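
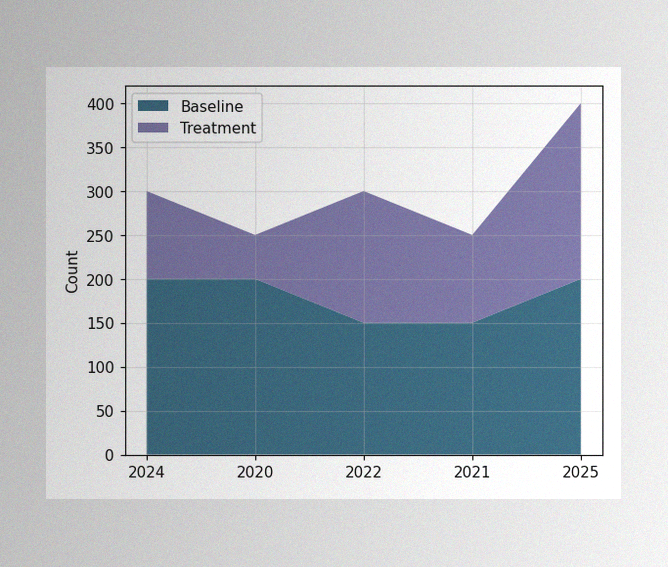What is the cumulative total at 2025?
400

The image has some photo noise and uneven lighting. The stacked total at 2025 reaches 400.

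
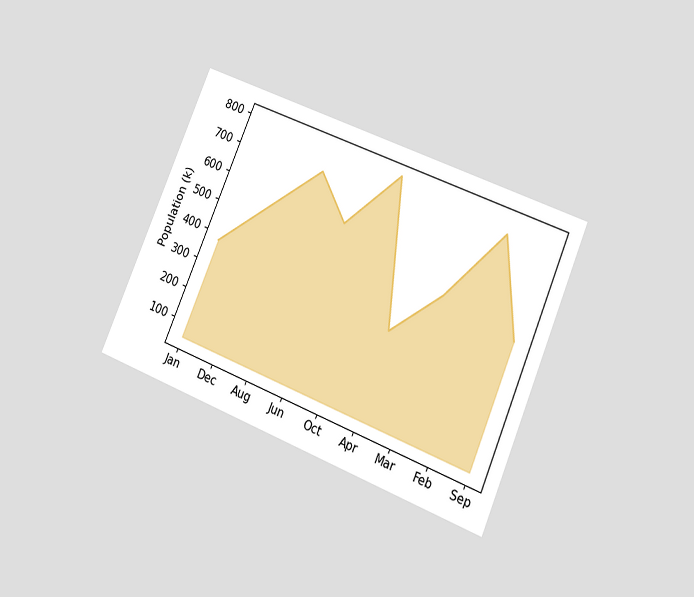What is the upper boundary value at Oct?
The chart is tilted about 23° clockwise and viewed at a slight angle. At Oct the upper boundary is at 798k.

798k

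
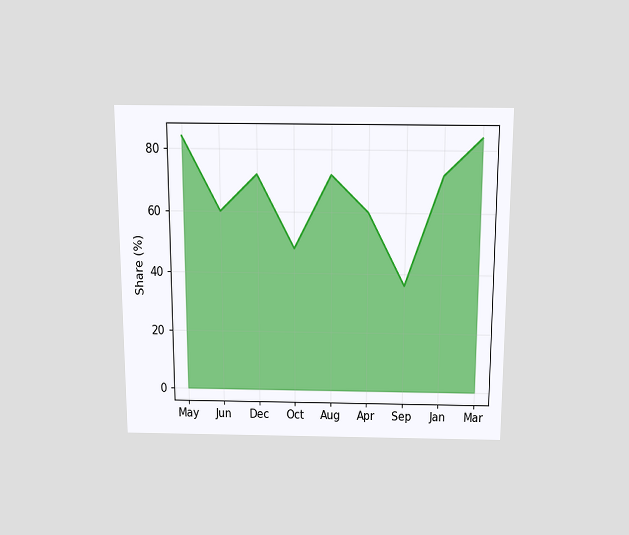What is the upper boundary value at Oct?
48%

The chart is viewed slightly from above. At Oct the upper boundary is at 48%.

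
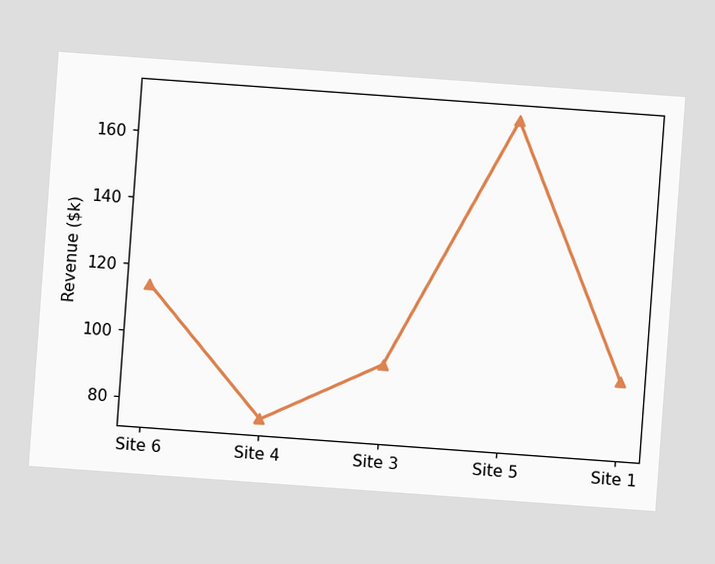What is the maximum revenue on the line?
The chart is tilted about 4° clockwise. The highest point is at Site 5, and reading across to the y-axis gives $171k.

$171k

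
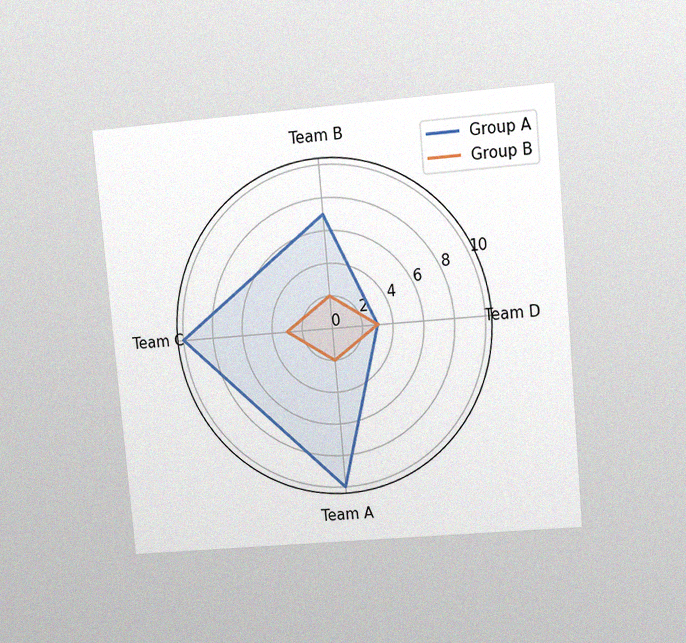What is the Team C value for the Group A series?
10

The chart is tilted about 5° counter-clockwise and viewed at a slight angle, with some photo noise. On the Team C axis, Group A reaches 10.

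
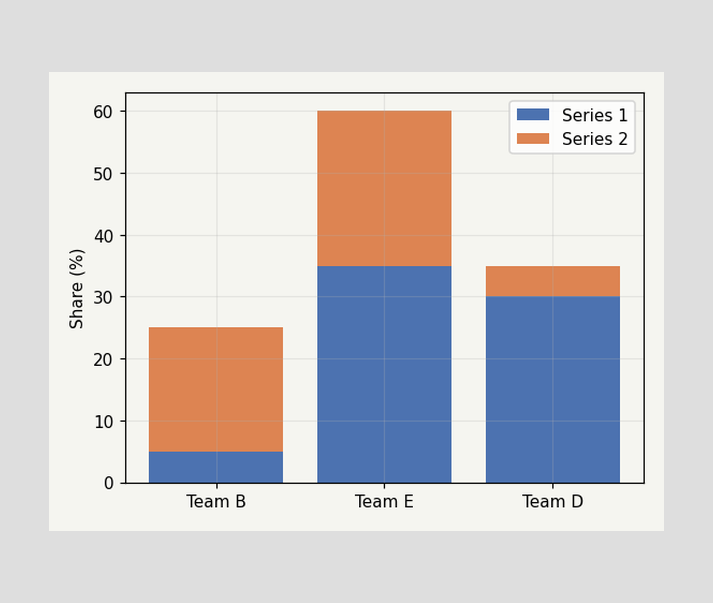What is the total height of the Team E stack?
60%

The Team E stack's top reaches 60% on the y-axis.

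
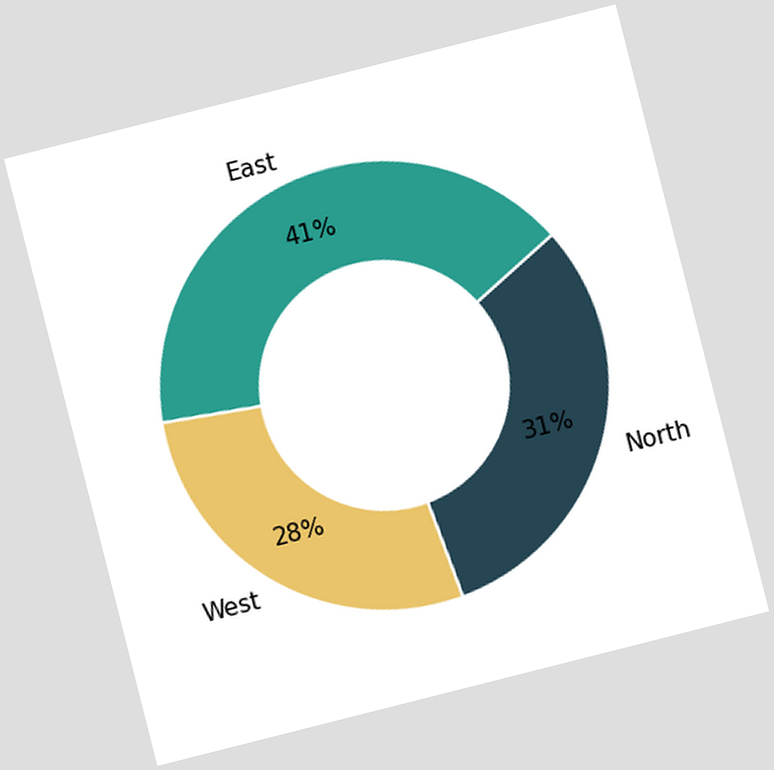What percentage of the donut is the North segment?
31%

The chart is tilted about 14° counter-clockwise. The North segment takes up 31% of the ring.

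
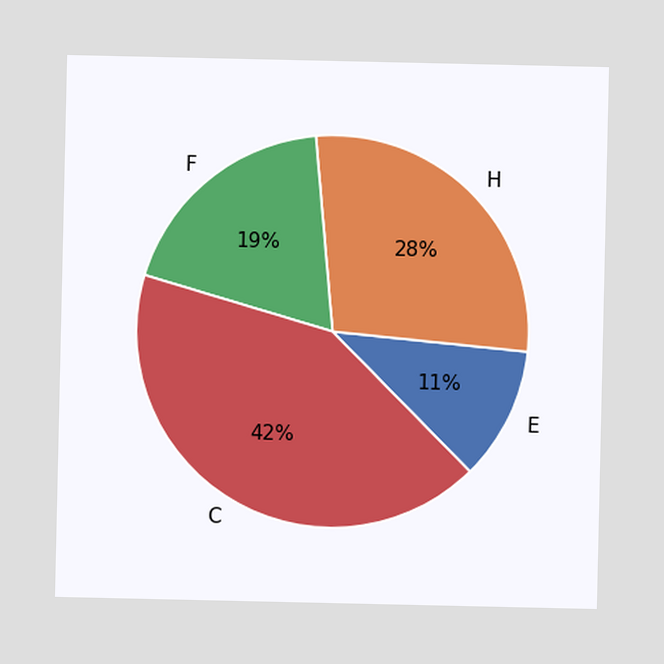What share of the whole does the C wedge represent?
The C slice takes up 42% of the pie.

42%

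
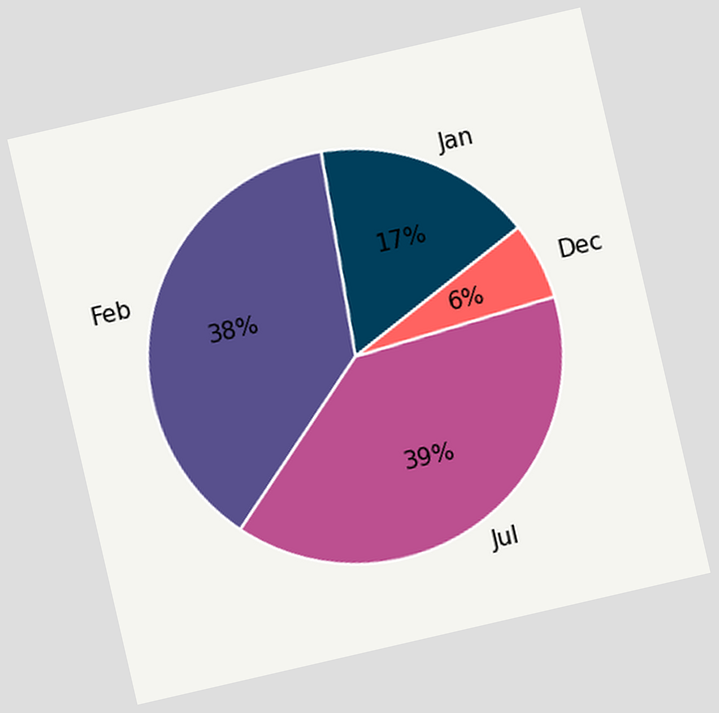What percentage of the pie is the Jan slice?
17%

The chart is tilted about 13° counter-clockwise. The Jan slice takes up 17% of the pie.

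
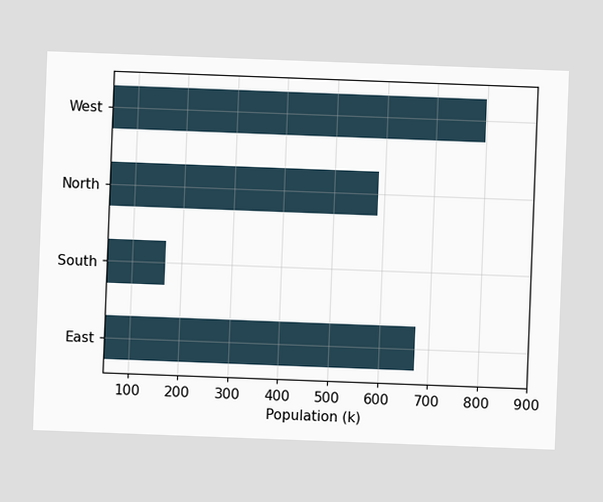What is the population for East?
The chart is tilted about 2° clockwise. Reading along the chart's x-axis, the East bar reaches 672k.

672k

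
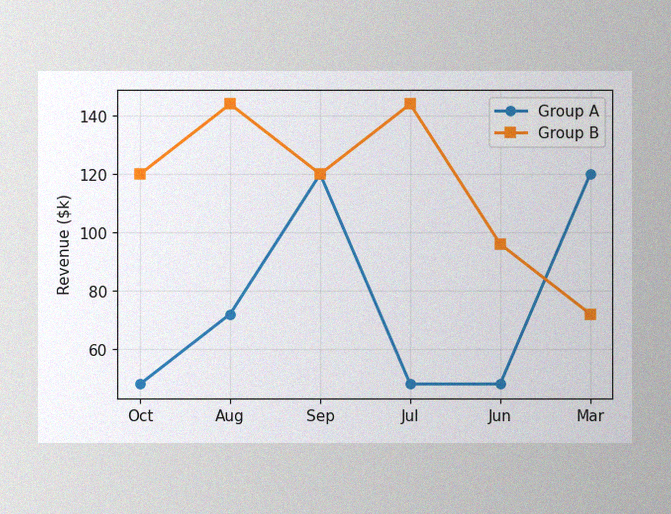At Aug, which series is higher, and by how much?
The image has some photo noise and uneven lighting. At Aug, Group B sits above the other line by $72k.

Group B, by $72k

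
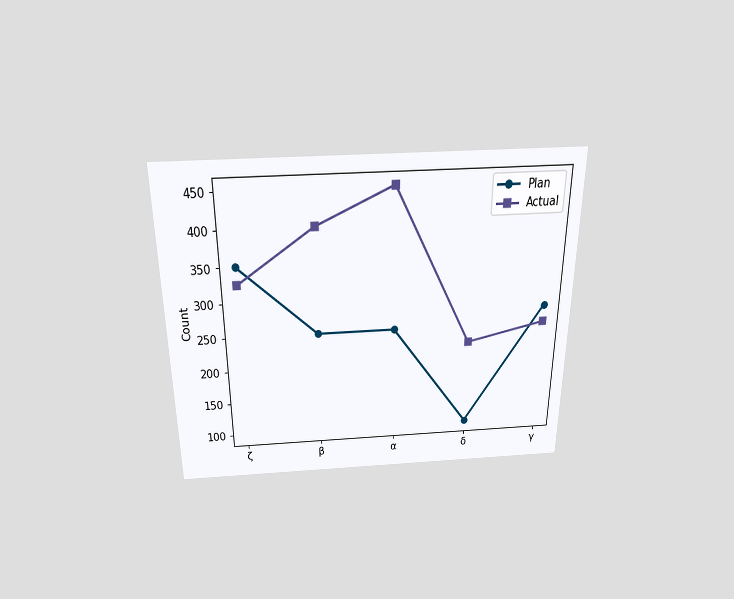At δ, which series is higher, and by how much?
Actual, by 125

The chart is viewed slightly from above. At δ, Actual sits above the other line by 125.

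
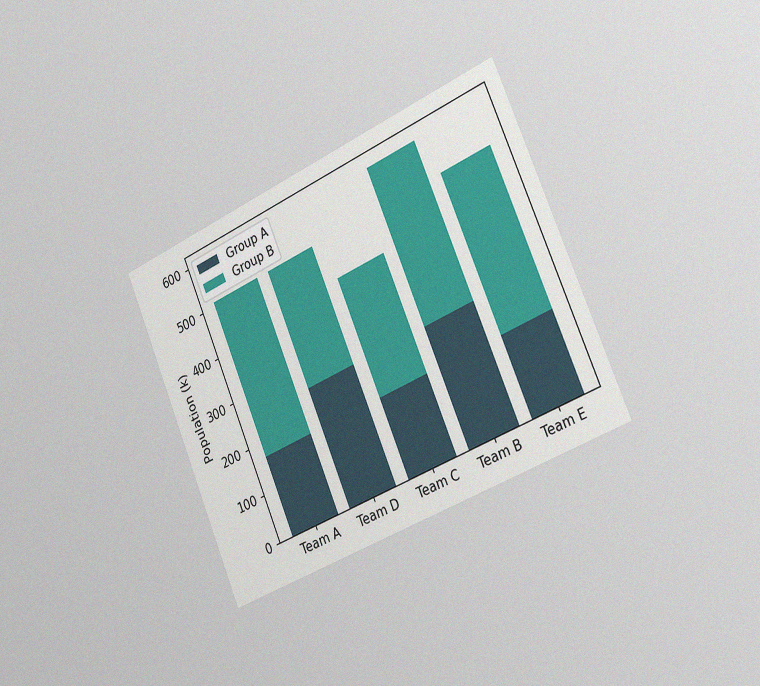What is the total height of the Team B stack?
The chart is tilted about 23° counter-clockwise and viewed slightly from the right, with some photo noise. The Team B stack's top reaches 595k on the y-axis.

595k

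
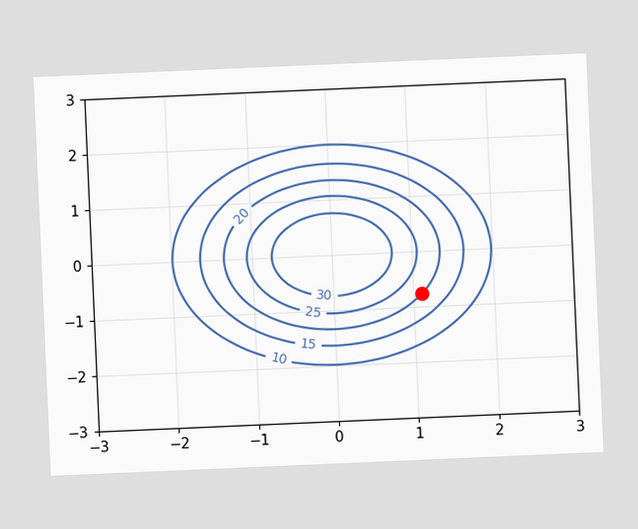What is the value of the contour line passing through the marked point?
The chart is tilted about 2° counter-clockwise. The marked point sits on the contour labelled 20.

20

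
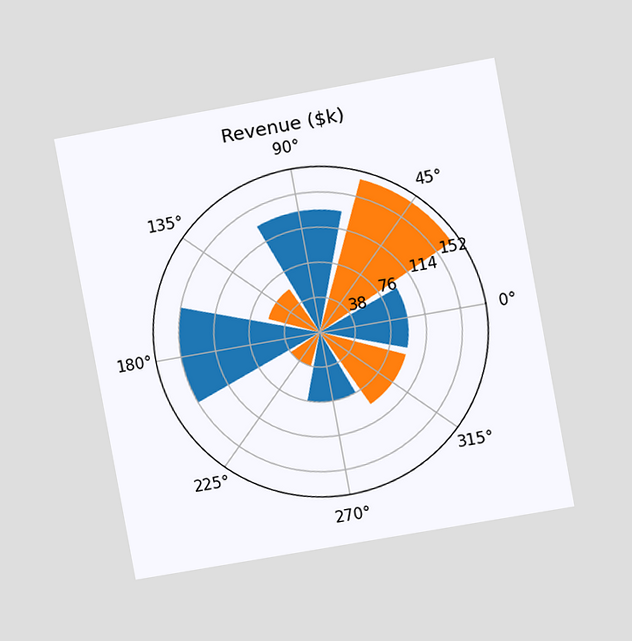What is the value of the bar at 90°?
$133k

The chart is tilted about 10° counter-clockwise and viewed at a slight angle. The bar at 90° reaches $133k on the radial axis.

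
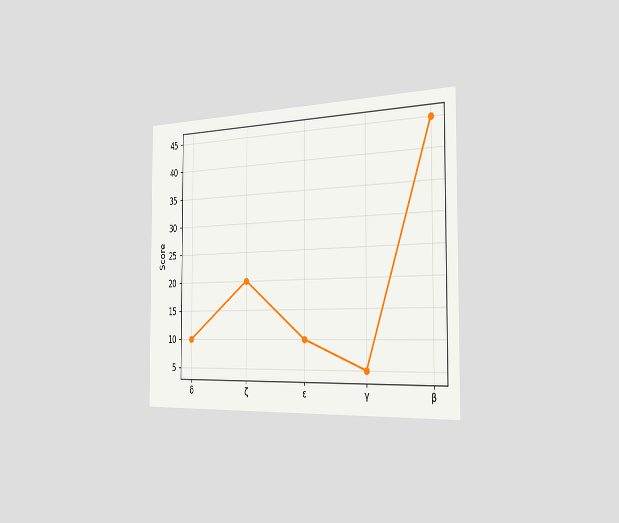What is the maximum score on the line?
The chart is viewed slightly from the right. The highest point is at β, and reading across to the y-axis gives 45.

45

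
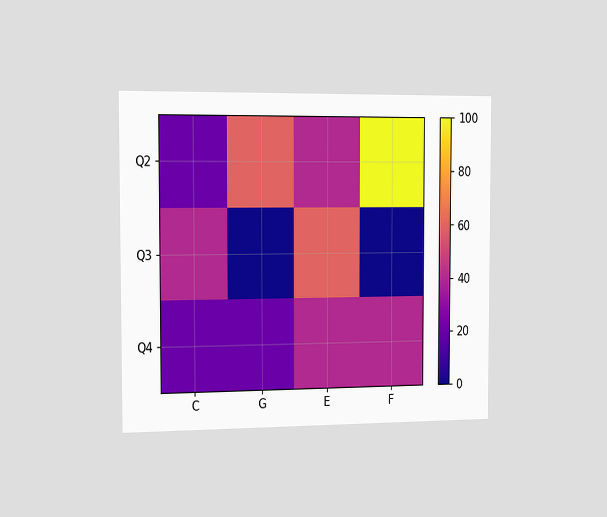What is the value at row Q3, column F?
The chart is viewed slightly from the left. Matching cell (Q3, F) against the colorbar gives 0.

0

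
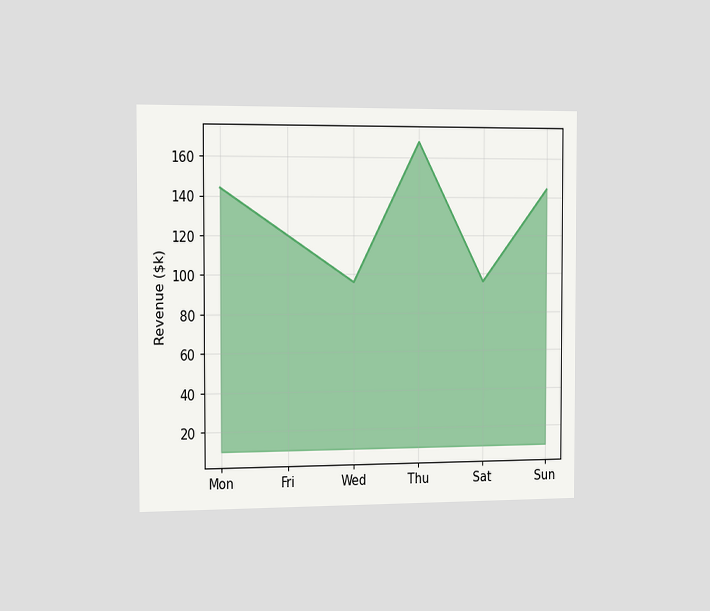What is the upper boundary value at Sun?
The chart is viewed slightly from the left. At Sun the upper boundary is at $144k.

$144k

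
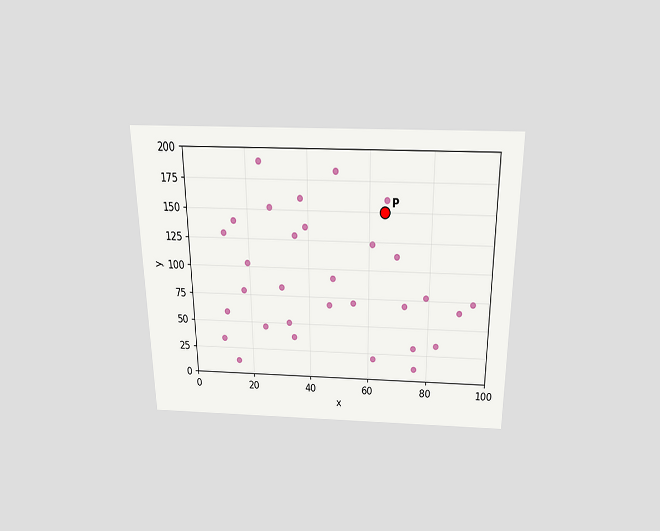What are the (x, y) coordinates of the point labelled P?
The chart is viewed slightly from above. Following the gridlines from P to each axis, P sits at (65, 150).

(65, 150)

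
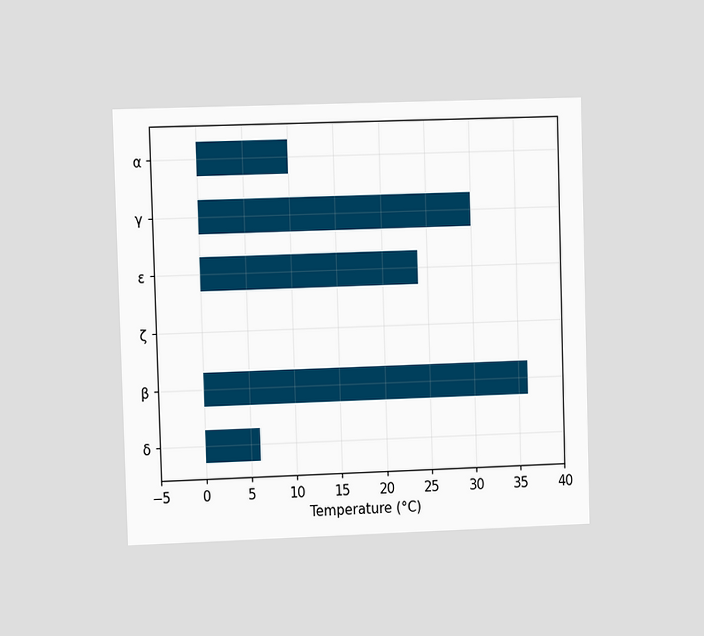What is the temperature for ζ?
The chart is viewed at a slight angle. Reading along the chart's x-axis, the ζ bar reaches 0°C.

0°C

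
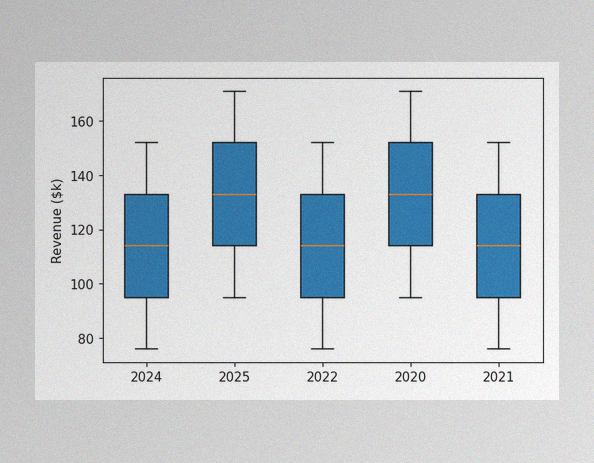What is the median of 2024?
$114k

The image has some photo noise and uneven lighting. The median line in the 2024 box sits at $114k.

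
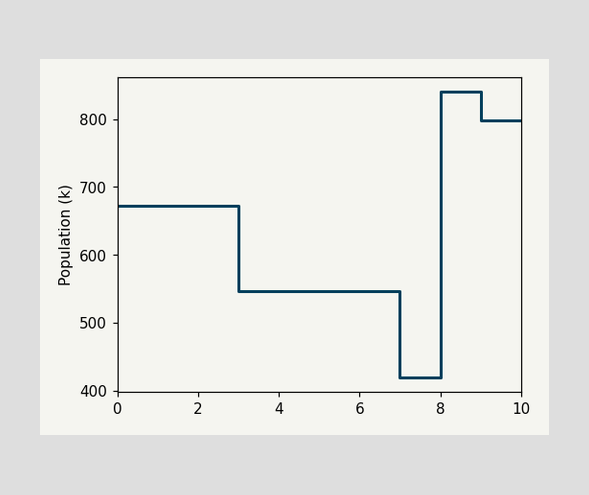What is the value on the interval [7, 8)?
On [7, 8) the step sits at 420k.

420k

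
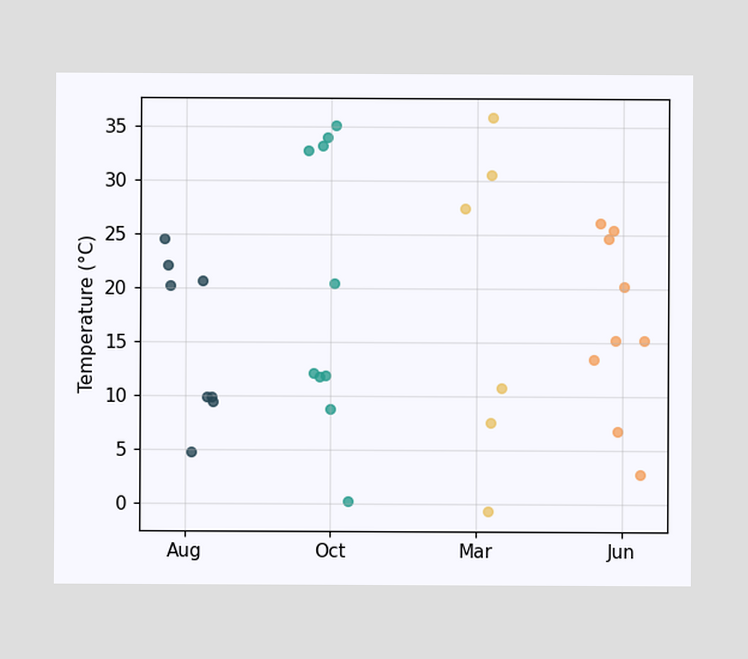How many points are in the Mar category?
6

Counting the markers in the Mar column gives 6.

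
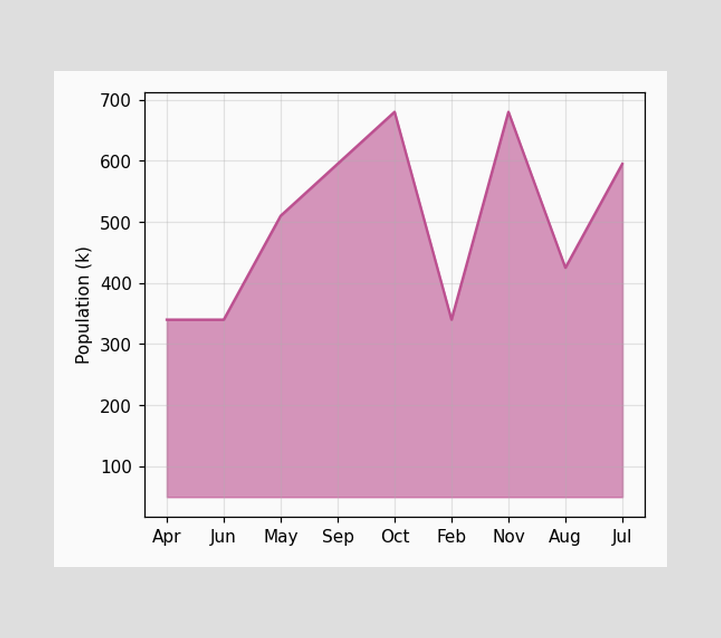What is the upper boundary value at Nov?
At Nov the upper boundary is at 680k.

680k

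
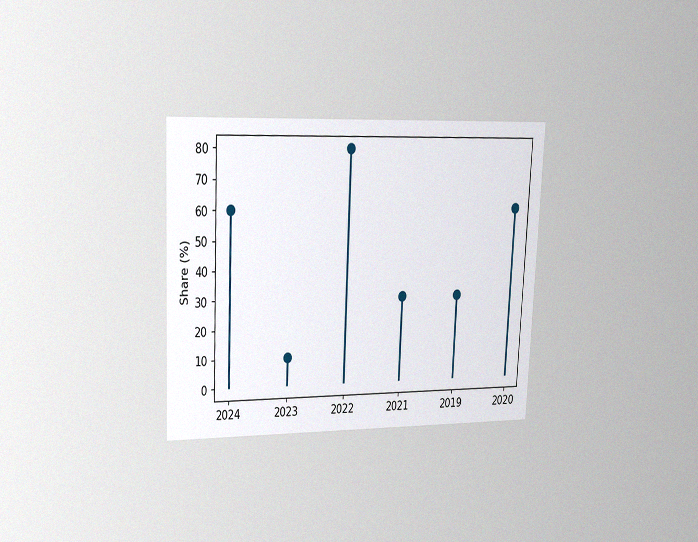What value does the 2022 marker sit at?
80%

The chart is tilted about 3° clockwise and viewed slightly from the left, with some photo noise. The 2022 marker sits at 80%.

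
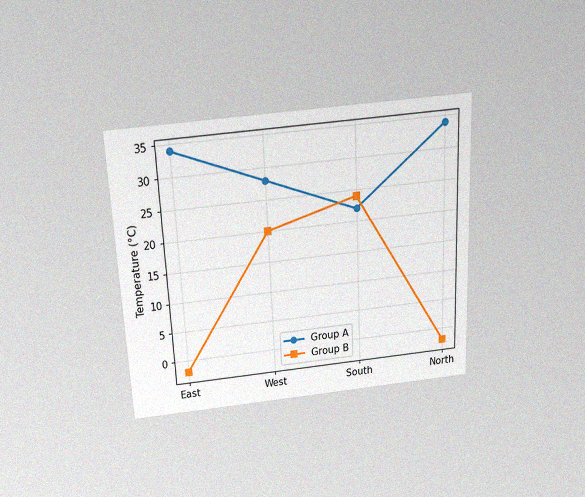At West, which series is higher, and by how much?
The chart is tilted about 3° counter-clockwise and viewed slightly from above, with some photo noise. At West, Group A sits above the other line by 8°C.

Group A, by 8°C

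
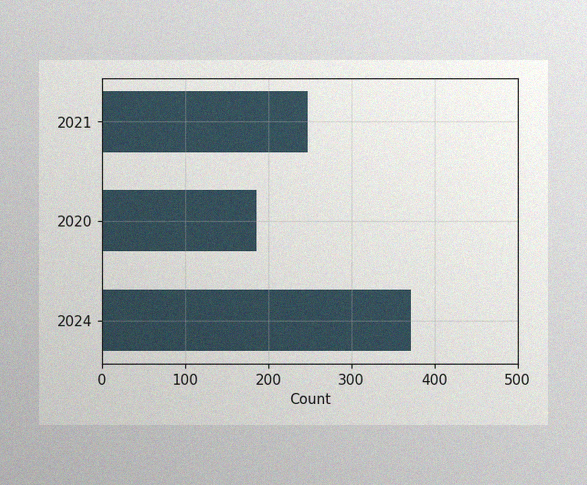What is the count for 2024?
The image has some photo noise and uneven lighting. Reading along the chart's x-axis, the 2024 bar reaches 372.

372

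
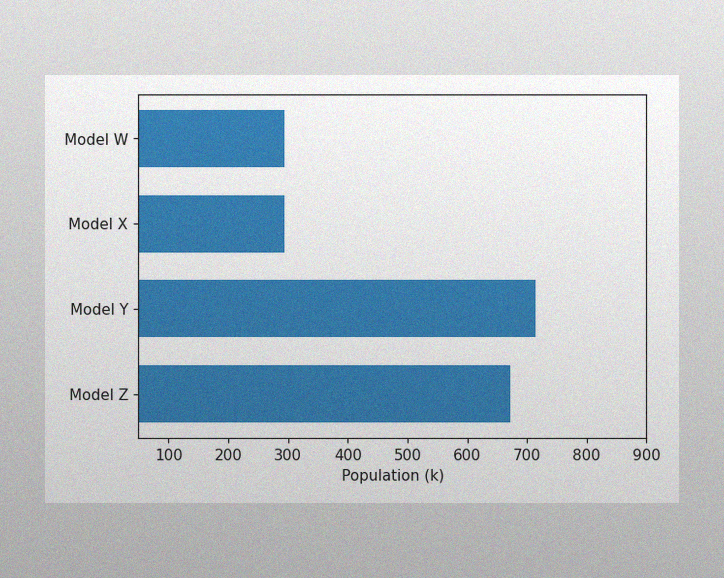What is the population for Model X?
The image has some photo noise and uneven lighting. Reading along the chart's x-axis, the Model X bar reaches 294k.

294k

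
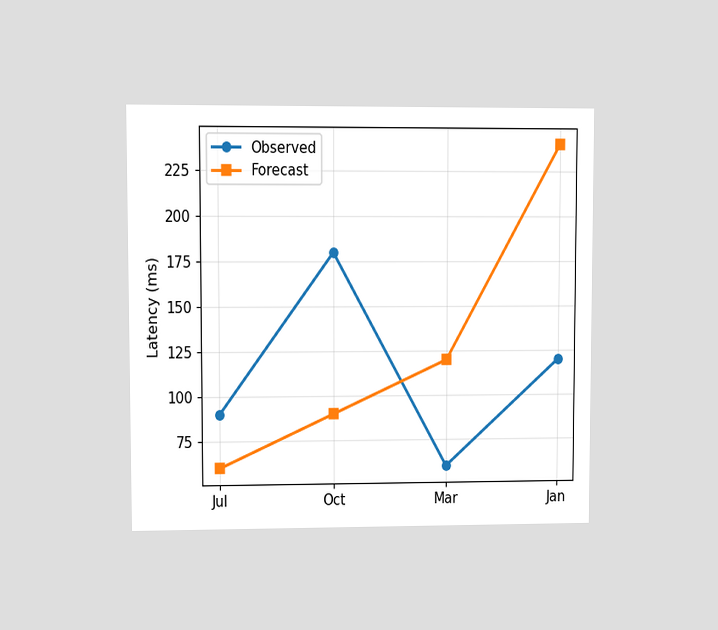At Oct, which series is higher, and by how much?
The chart is viewed at a slight angle. At Oct, Observed sits above the other line by 90ms.

Observed, by 90ms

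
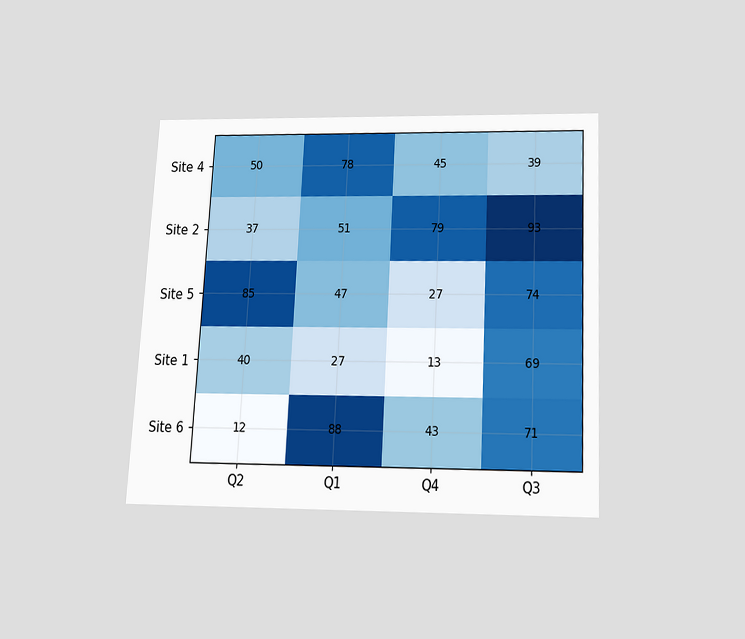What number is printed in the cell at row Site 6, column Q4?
The chart is tilted about 3° clockwise and viewed slightly from below. The (Site 6, Q4) cell reads 43.

43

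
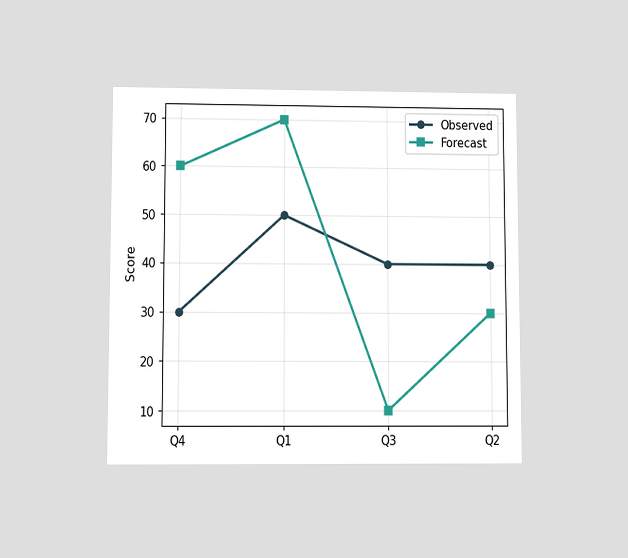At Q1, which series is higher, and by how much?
Forecast, by 20

The chart is viewed at a slight angle. At Q1, Forecast sits above the other line by 20.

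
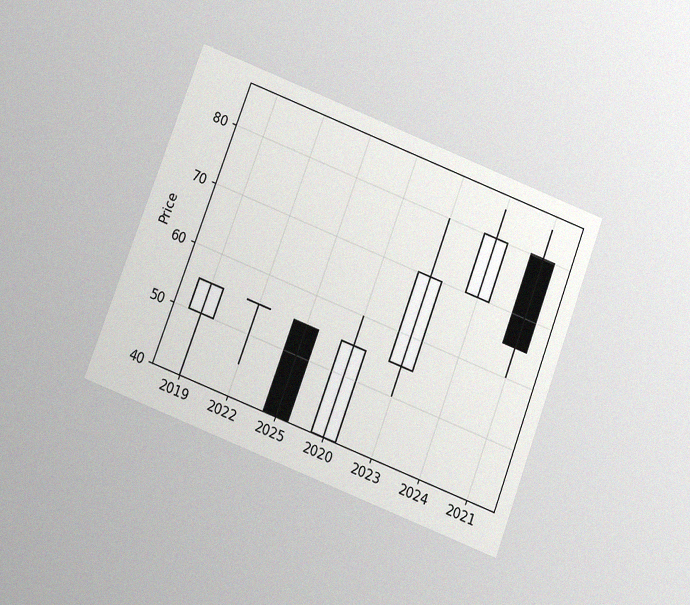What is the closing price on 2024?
The chart is tilted about 21° clockwise and viewed slightly from below, with some photo noise. The 2024 candle closes at 80.

80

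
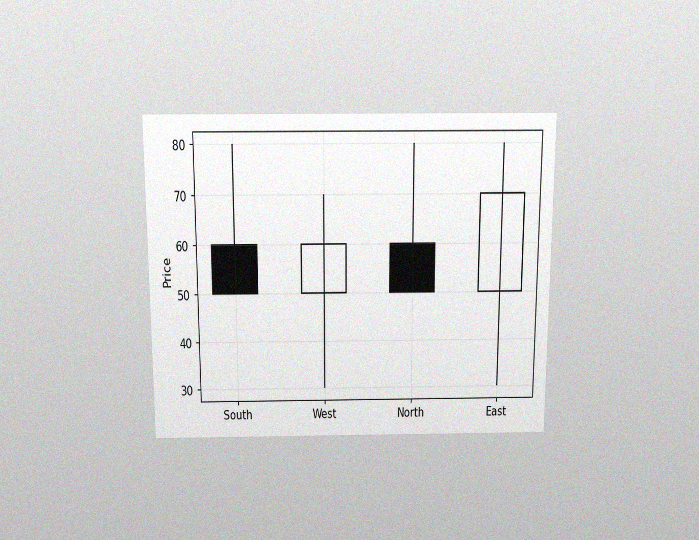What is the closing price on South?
50

The chart is viewed slightly from above, with some photo noise. The South candle closes at 50.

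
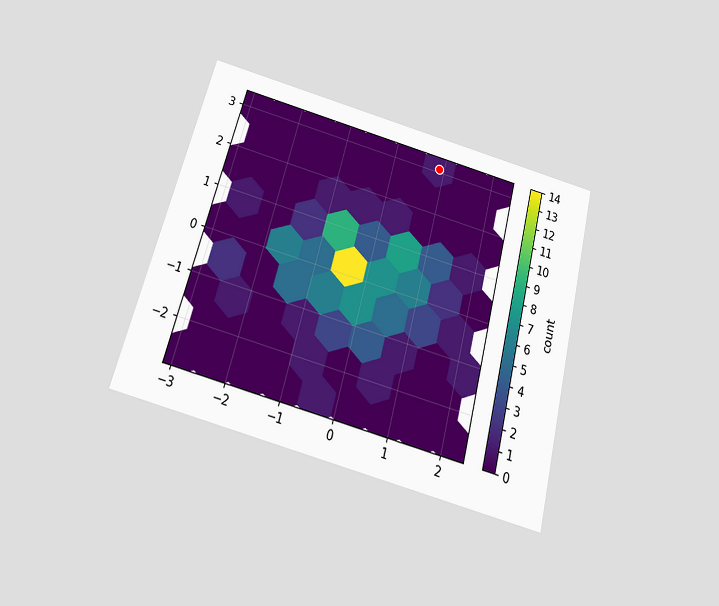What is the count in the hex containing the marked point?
1

The chart is tilted about 15° clockwise and viewed slightly from below. The marked hex reads 1 on the colorbar.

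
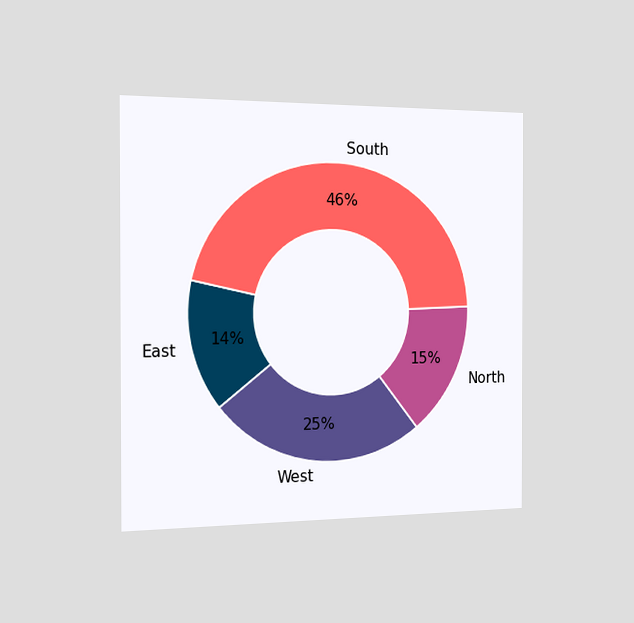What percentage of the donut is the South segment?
The chart is viewed slightly from the left. The South segment takes up 46% of the ring.

46%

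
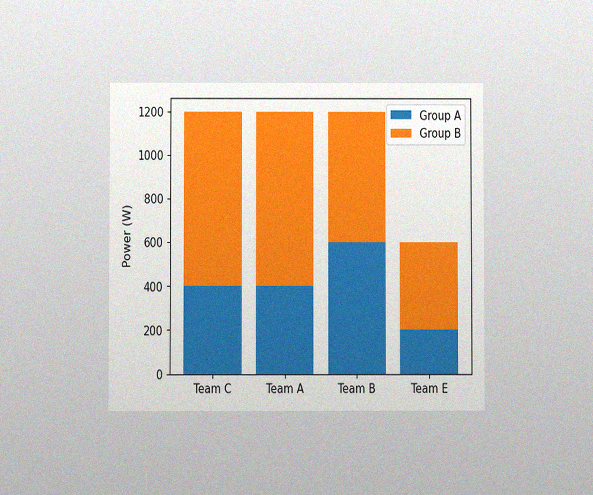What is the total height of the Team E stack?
600W

The chart is viewed at a slight angle, with some photo noise. The Team E stack's top reaches 600W on the y-axis.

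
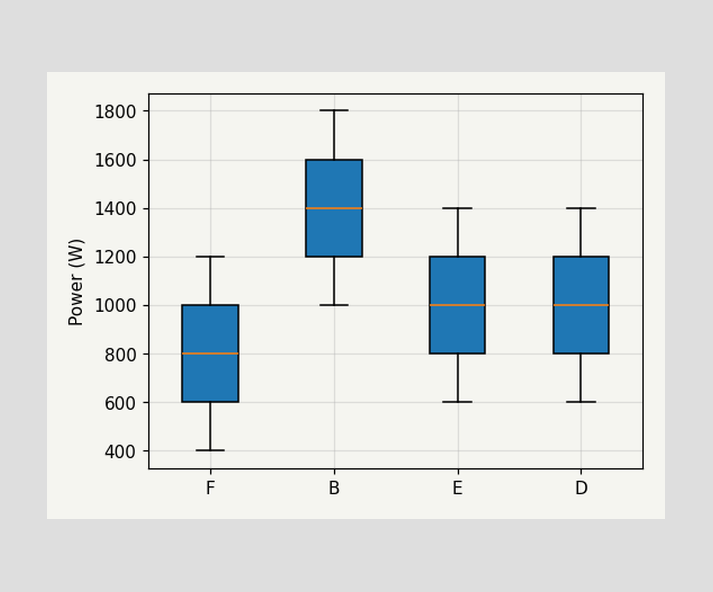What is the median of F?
The median line in the F box sits at 800W.

800W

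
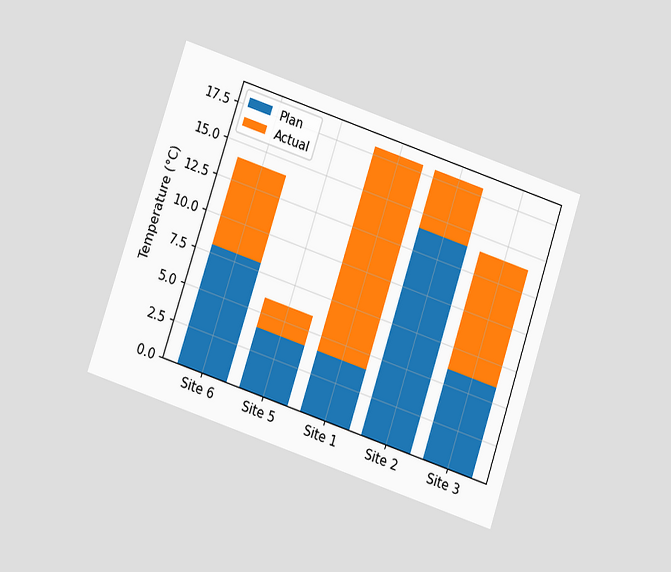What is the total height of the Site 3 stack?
The chart is tilted about 18° clockwise and viewed slightly from below. The Site 3 stack's top reaches 14°C on the y-axis.

14°C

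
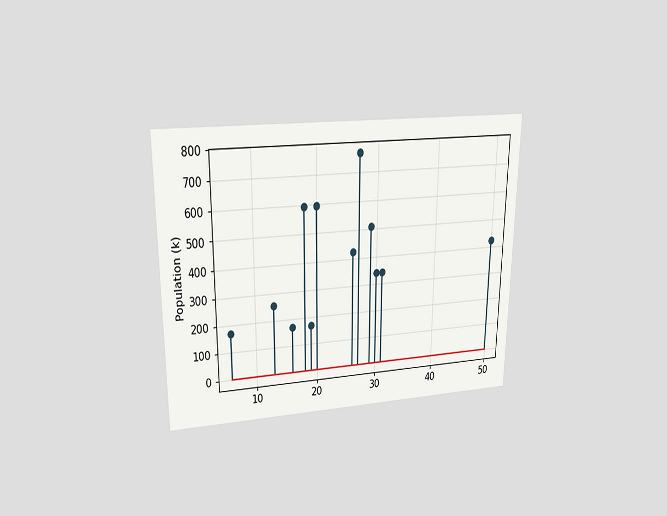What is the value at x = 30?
The chart is viewed slightly from above. The stem at x=30 reaches 340k.

340k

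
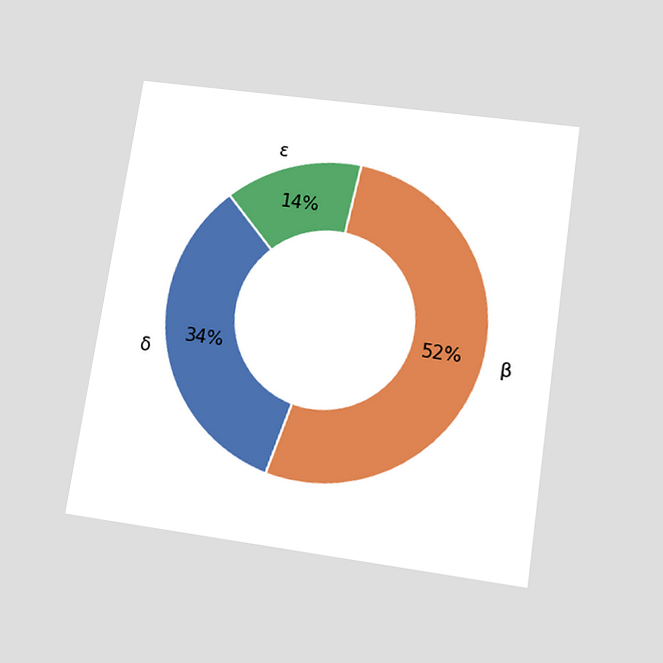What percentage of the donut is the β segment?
The chart is tilted about 8° clockwise and viewed slightly from below. The β segment takes up 52% of the ring.

52%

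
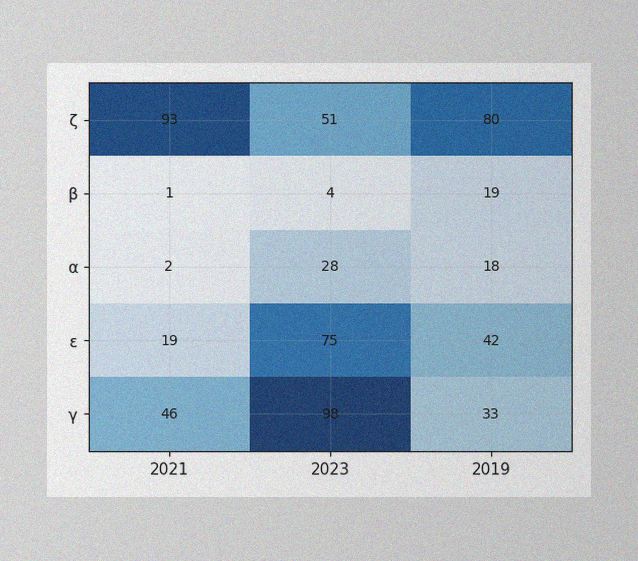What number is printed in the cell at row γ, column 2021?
The image has some photo noise and uneven lighting. The (γ, 2021) cell reads 46.

46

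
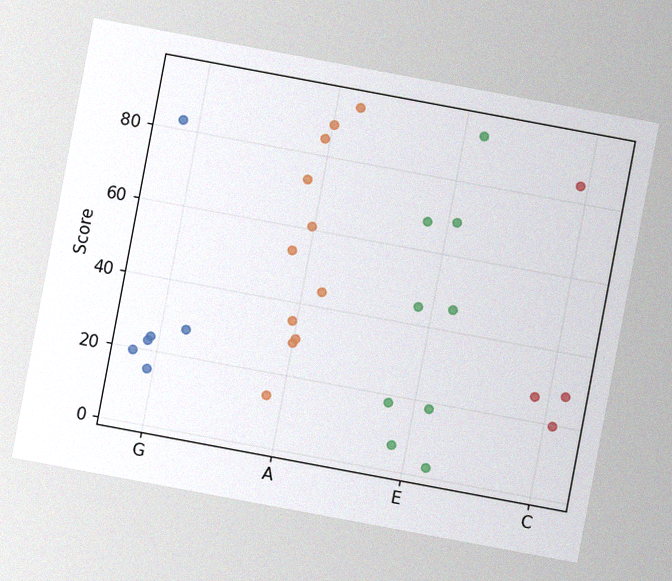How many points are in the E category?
The chart is tilted about 11° clockwise, with some photo noise. Counting the markers in the E column gives 9.

9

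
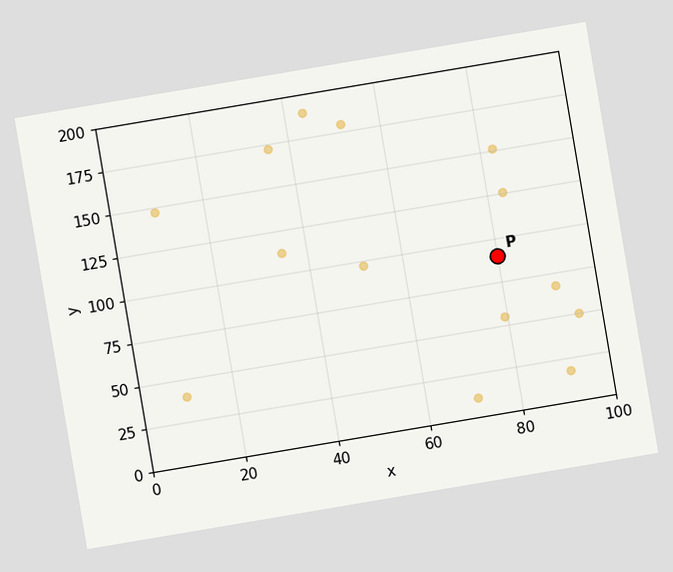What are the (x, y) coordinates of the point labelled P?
(80, 90)

The chart is tilted about 10° counter-clockwise. Following the gridlines from P to each axis, P sits at (80, 90).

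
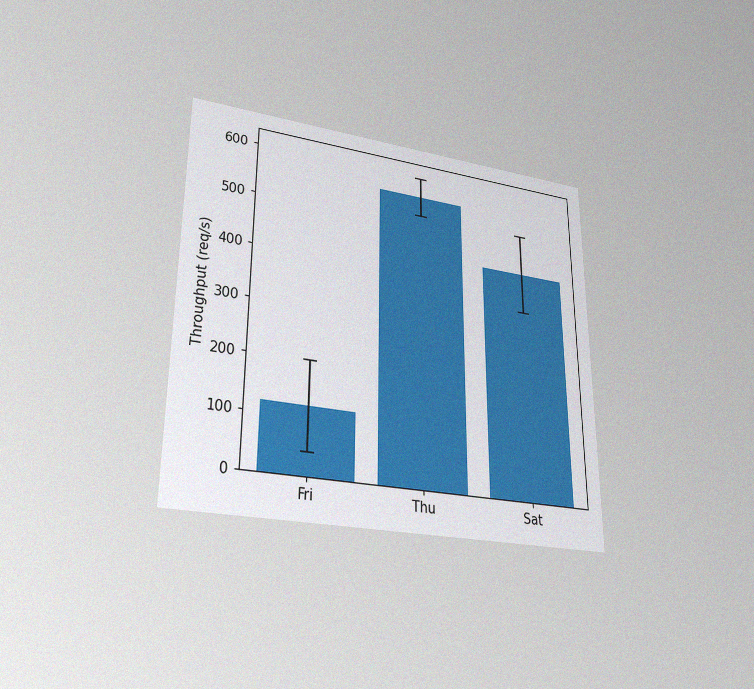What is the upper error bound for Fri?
200req/s

The chart is viewed at a slight angle, with some photo noise. The Fri bar's upper whisker reaches 200req/s.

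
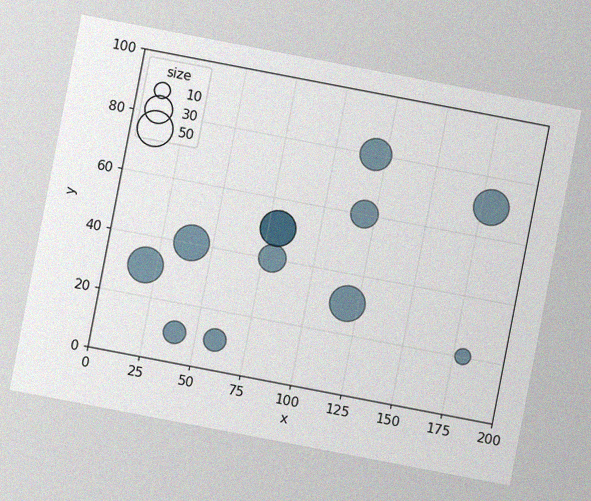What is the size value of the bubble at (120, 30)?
The chart is tilted about 11° clockwise, with some photo noise. Matching the bubble at (120, 30) against the size legend gives 50.

50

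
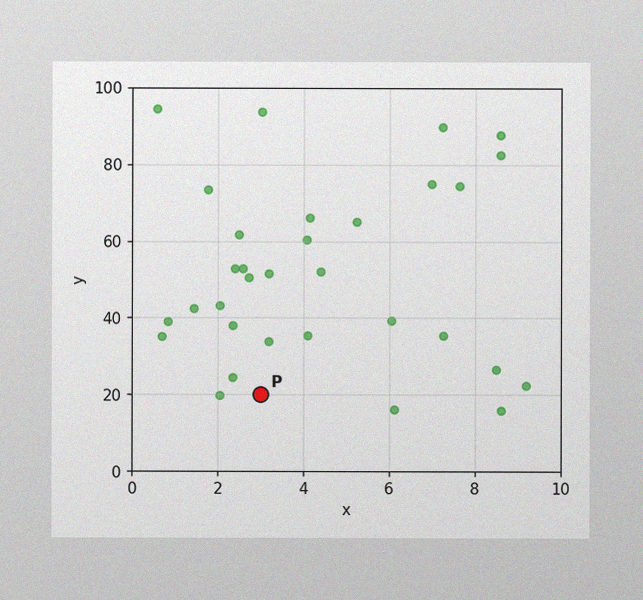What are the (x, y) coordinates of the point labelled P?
The image has some photo noise and uneven lighting. Following the gridlines from P to each axis, P sits at (3, 20).

(3, 20)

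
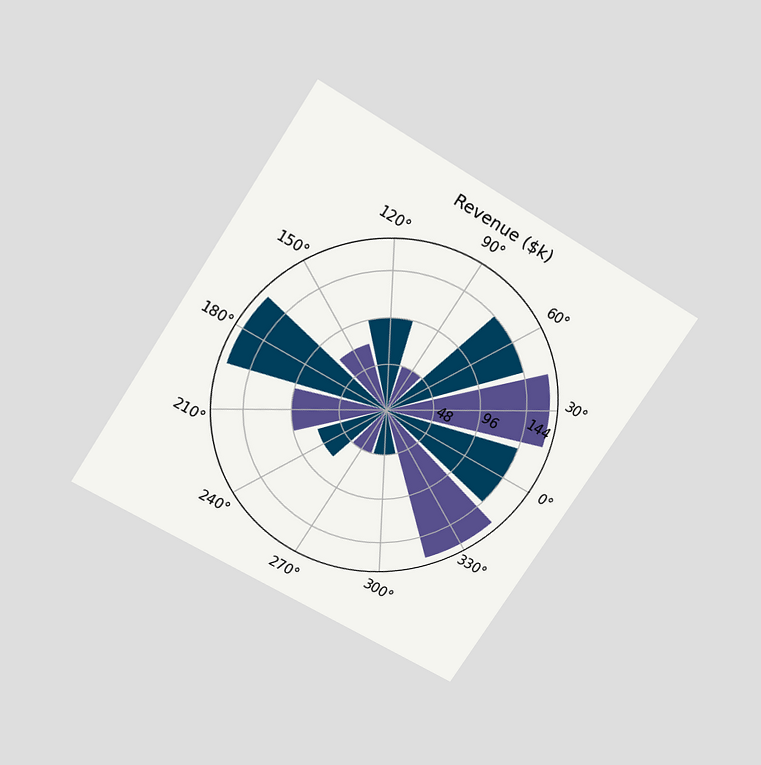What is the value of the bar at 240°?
$72k

The chart is tilted about 33° clockwise and viewed slightly from above. The bar at 240° reaches $72k on the radial axis.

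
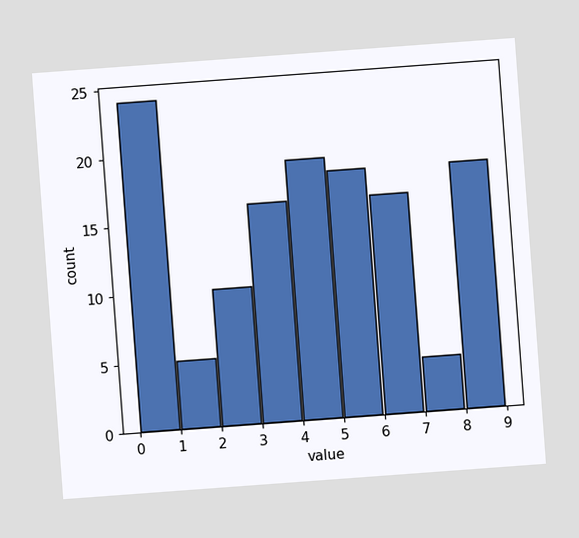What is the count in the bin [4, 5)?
The chart is tilted about 4° counter-clockwise. The [4, 5) bin has height 19.

19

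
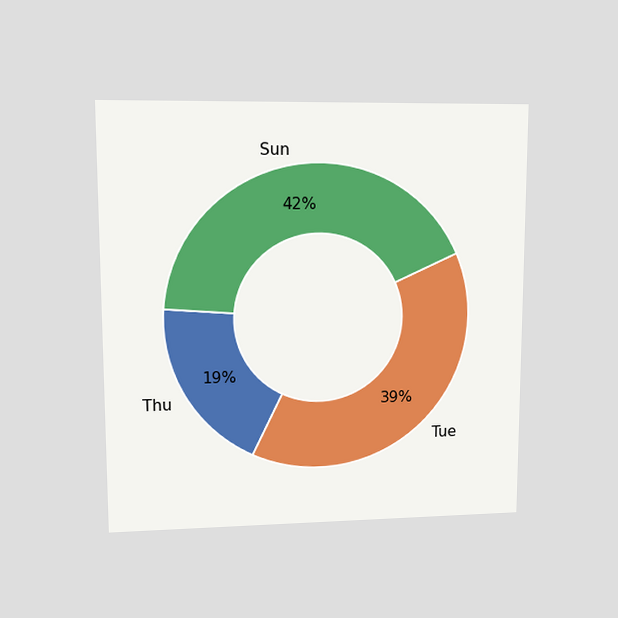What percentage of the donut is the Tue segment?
The chart is viewed at a slight angle. The Tue segment takes up 39% of the ring.

39%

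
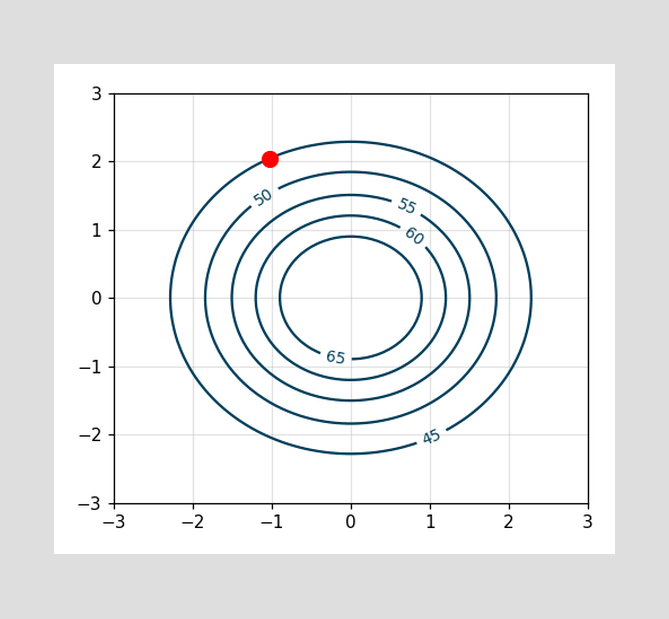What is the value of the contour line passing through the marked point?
45

The marked point sits on the contour labelled 45.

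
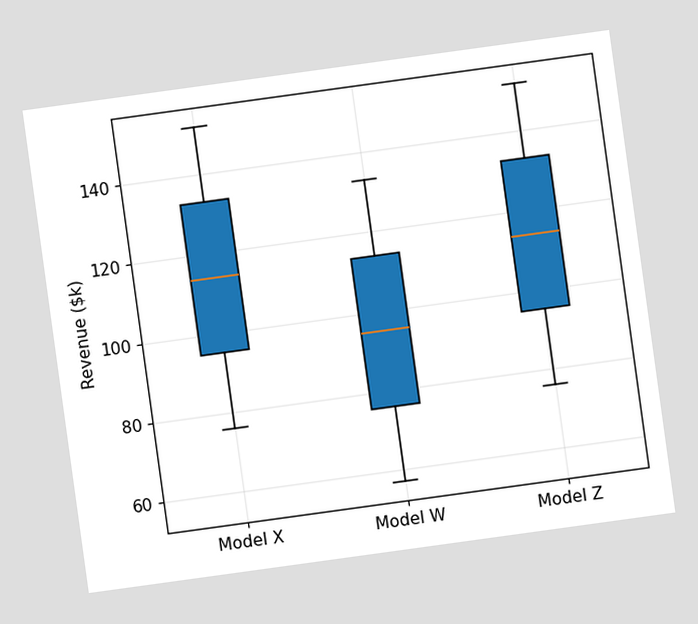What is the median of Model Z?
The chart is tilted about 8° counter-clockwise. The median line in the Model Z box sits at $114k.

$114k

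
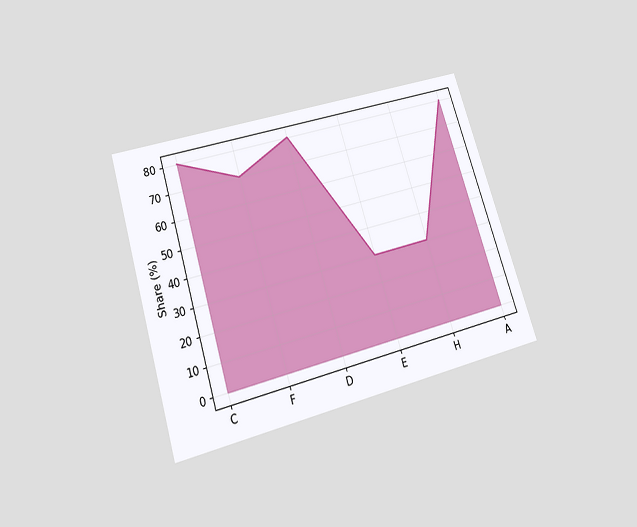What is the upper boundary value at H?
The chart is tilted about 17° counter-clockwise and viewed slightly from below. At H the upper boundary is at 30%.

30%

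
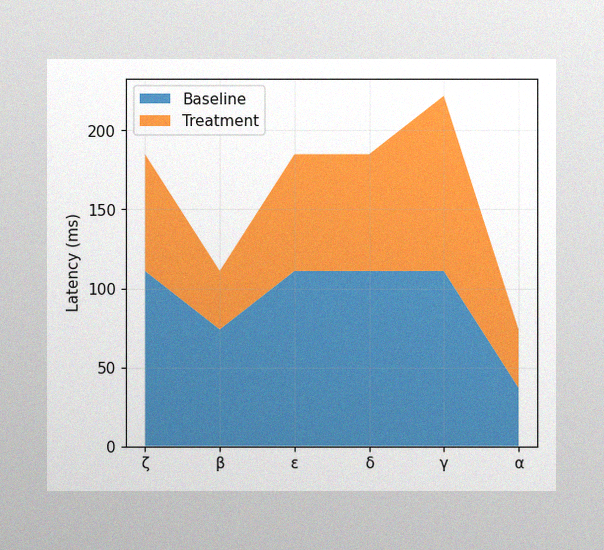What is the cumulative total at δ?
185ms

The image has some photo noise and uneven lighting. The stacked total at δ reaches 185ms.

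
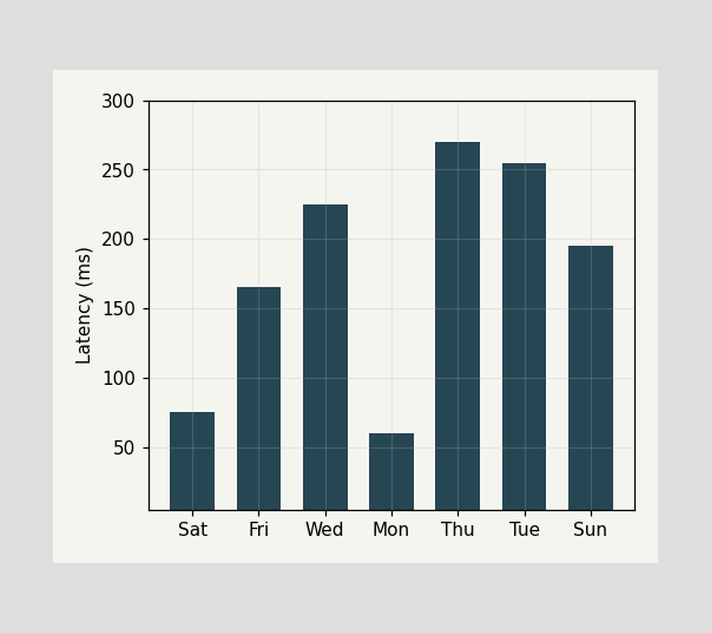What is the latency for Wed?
225ms

Reading along the chart's y-axis, the Wed bar reaches 225ms.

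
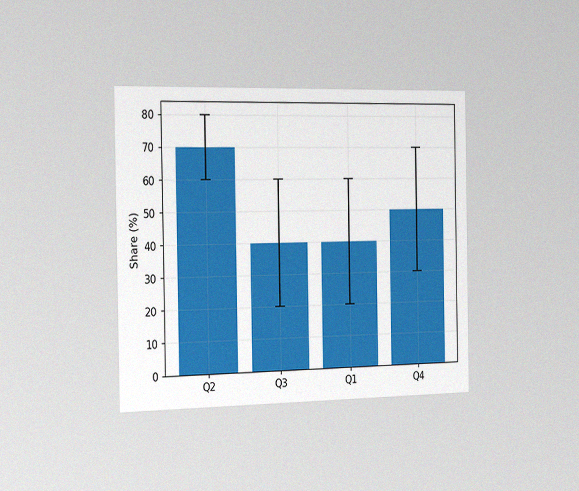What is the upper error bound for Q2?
The chart is viewed slightly from the left, with some photo noise. The Q2 bar's upper whisker reaches 80%.

80%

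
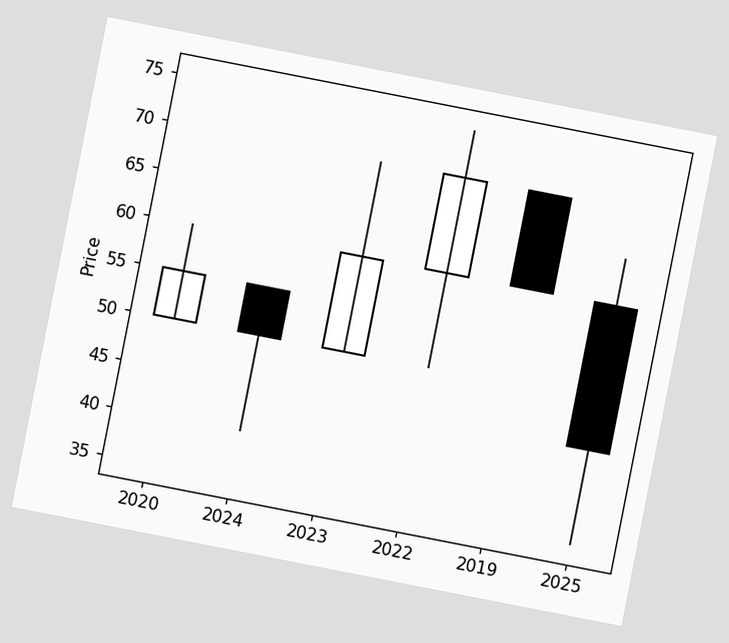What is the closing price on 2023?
The chart is tilted about 11° clockwise. The 2023 candle closes at 60.

60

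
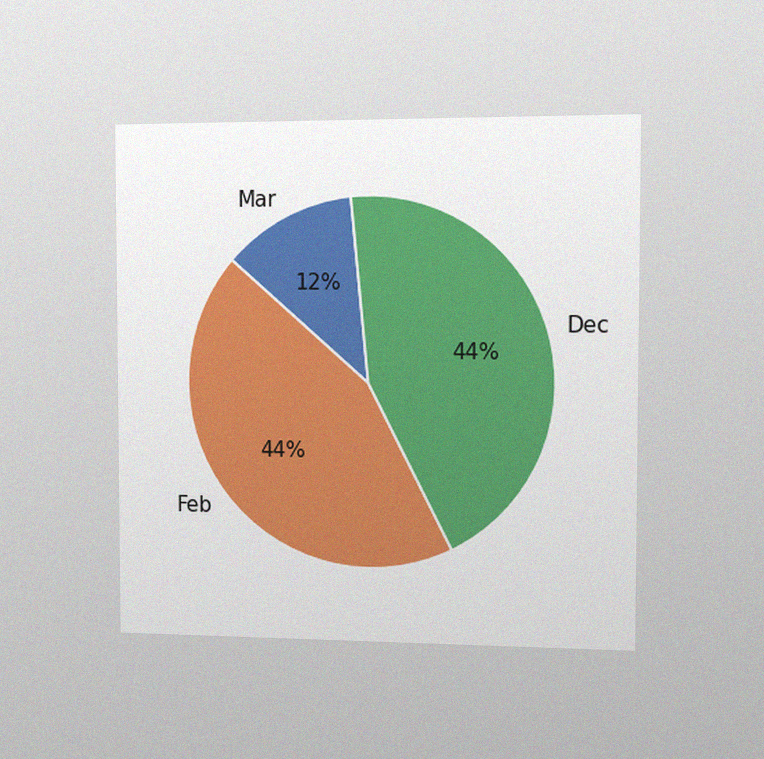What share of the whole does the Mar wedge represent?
12%

The chart is viewed slightly from the right, with some photo noise. The Mar slice takes up 12% of the pie.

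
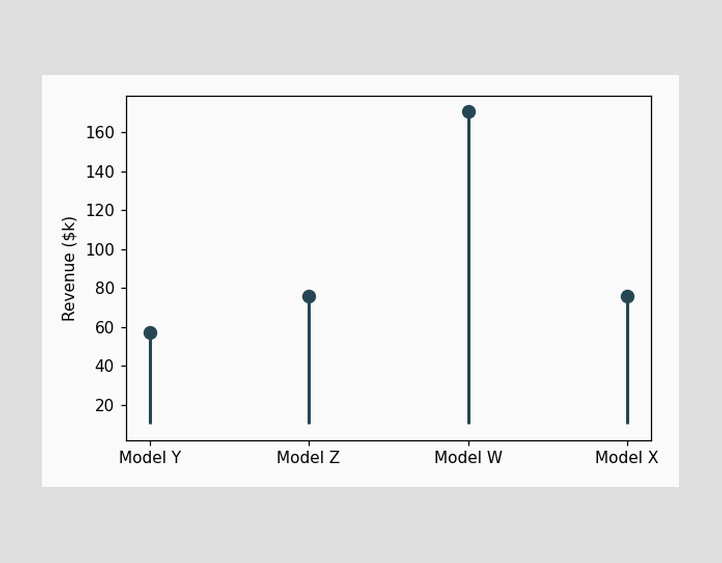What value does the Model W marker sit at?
The Model W marker sits at $171k.

$171k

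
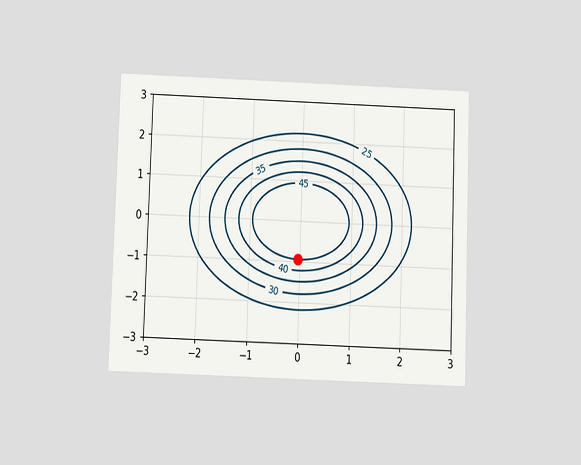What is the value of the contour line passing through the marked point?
The chart is tilted about 2° clockwise and viewed slightly from below. The marked point sits on the contour labelled 45.

45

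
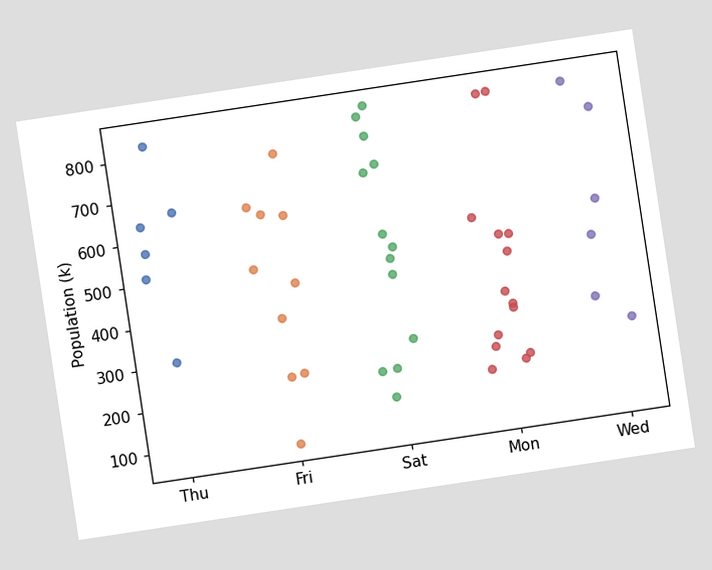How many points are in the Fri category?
The chart is tilted about 9° counter-clockwise. Counting the markers in the Fri column gives 10.

10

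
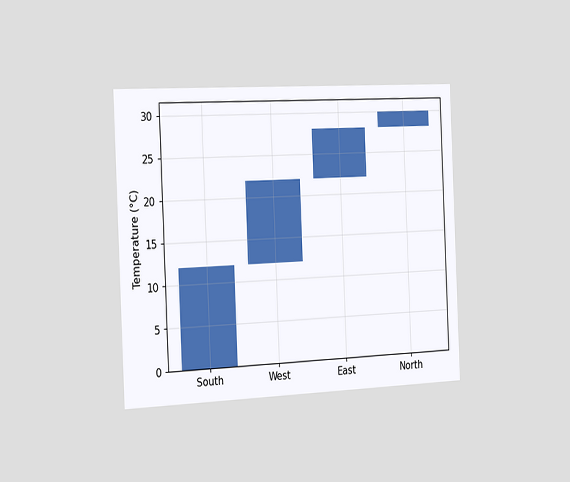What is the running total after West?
The chart is tilted about 2° counter-clockwise and viewed slightly from the left. After West the running total reaches 22°C.

22°C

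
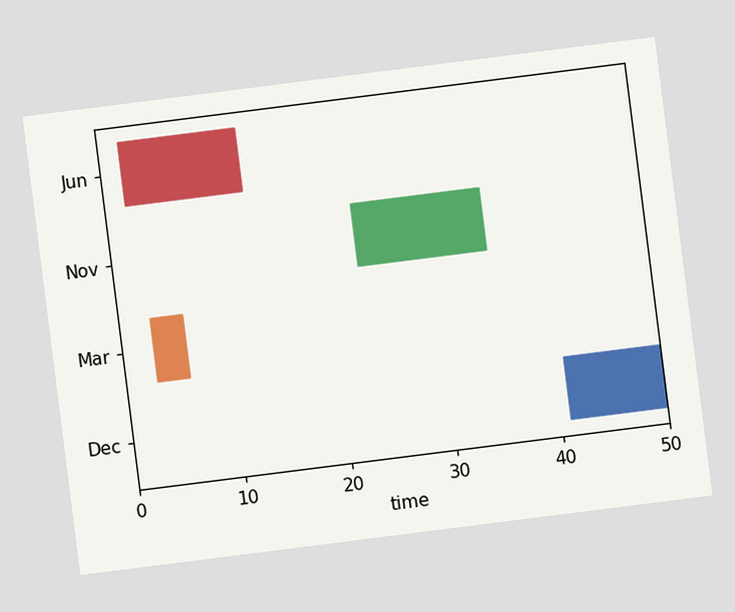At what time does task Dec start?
41

The chart is tilted about 7° counter-clockwise. The Dec bar begins at t=41.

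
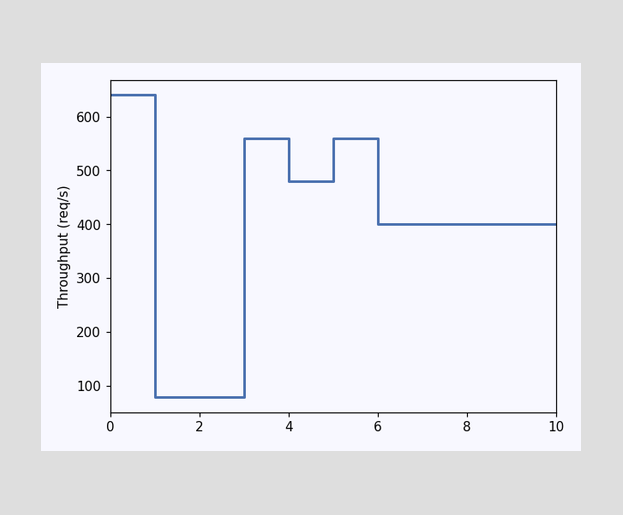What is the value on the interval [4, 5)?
On [4, 5) the step sits at 480req/s.

480req/s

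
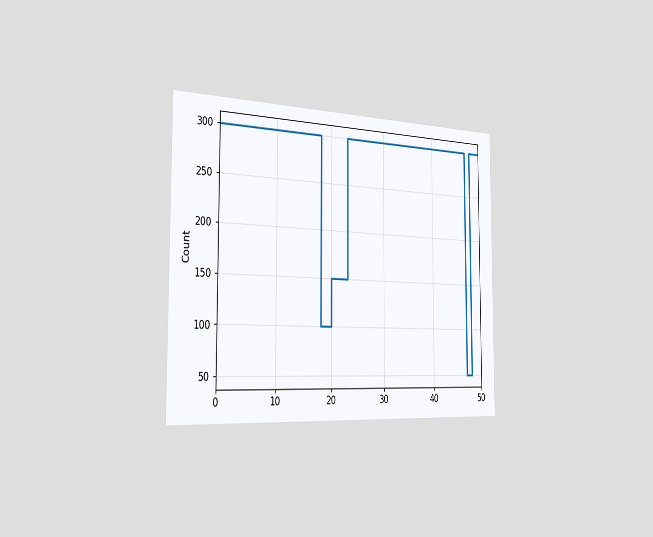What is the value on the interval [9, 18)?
The chart is viewed slightly from the left. On [9, 18) the step sits at 300.

300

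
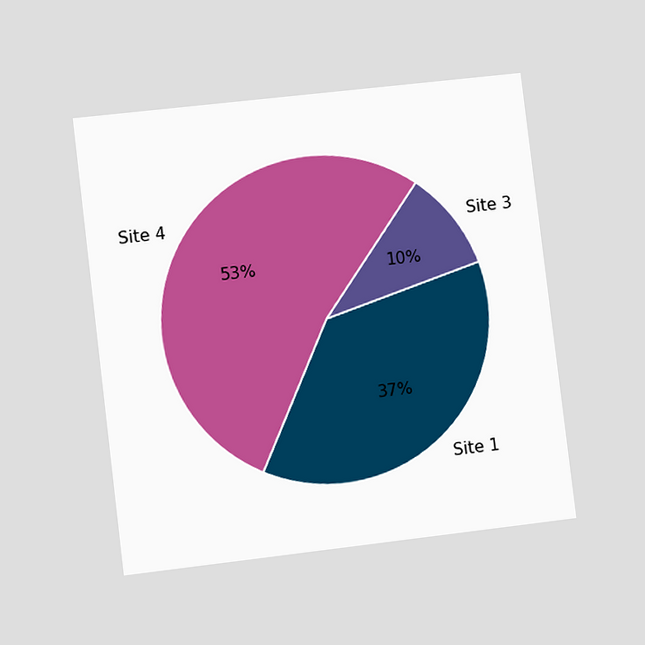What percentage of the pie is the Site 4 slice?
53%

The chart is tilted about 7° counter-clockwise and viewed at a slight angle. The Site 4 slice takes up 53% of the pie.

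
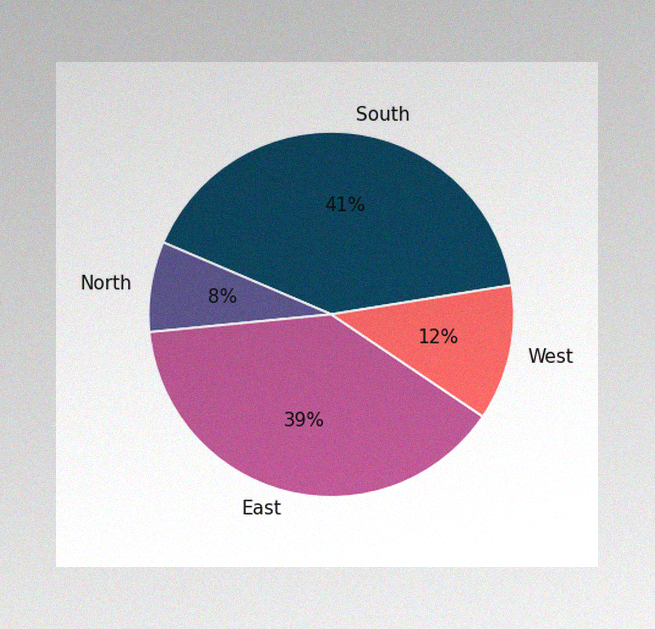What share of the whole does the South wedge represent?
The image has some photo noise and uneven lighting. The South slice takes up 41% of the pie.

41%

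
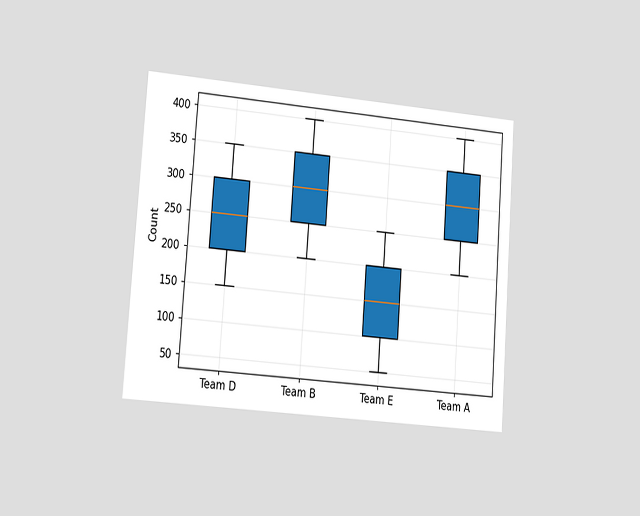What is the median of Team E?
150

The chart is tilted about 4° clockwise and viewed slightly from the left. The median line in the Team E box sits at 150.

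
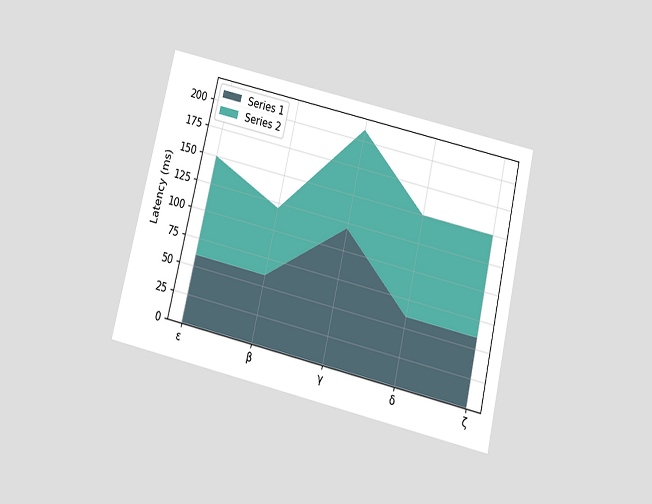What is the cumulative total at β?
The chart is tilted about 13° clockwise and viewed slightly from below. The stacked total at β reaches 120ms.

120ms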